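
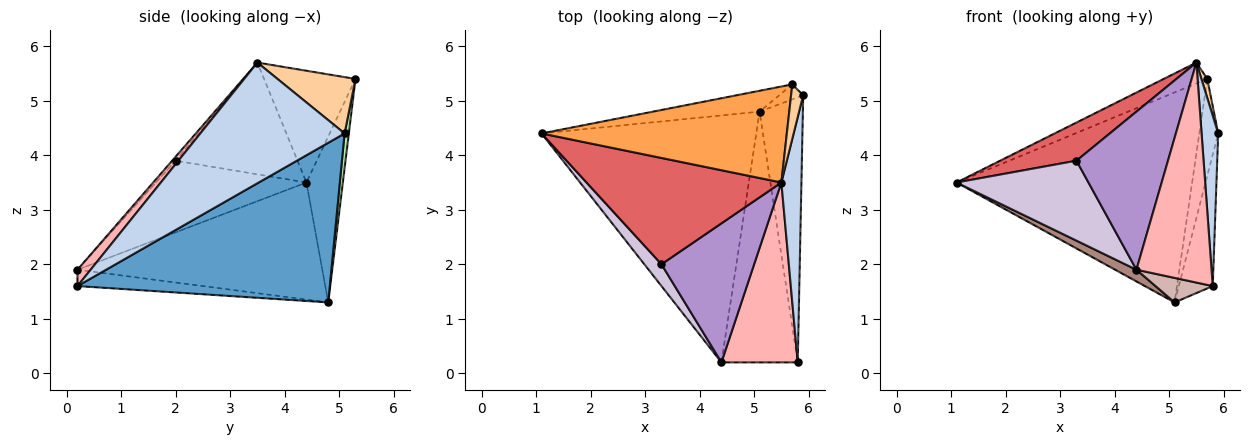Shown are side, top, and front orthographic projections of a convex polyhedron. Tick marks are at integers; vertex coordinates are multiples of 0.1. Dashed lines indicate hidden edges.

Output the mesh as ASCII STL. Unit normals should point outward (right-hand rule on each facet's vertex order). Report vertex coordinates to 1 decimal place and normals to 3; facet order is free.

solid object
 facet normal 0.957 0.129 -0.259
  outer loop
   vertex 5.1 4.8 1.3
   vertex 5.9 5.1 4.4
   vertex 5.8 0.2 1.6
  endloop
 endfacet
 facet normal 0.980 -0.113 0.163
  outer loop
   vertex 5.5 3.5 5.7
   vertex 5.8 0.2 1.6
   vertex 5.9 5.1 4.4
  endloop
 endfacet
 facet normal -0.407 0.194 0.893
  outer loop
   vertex 5.7 5.3 5.4
   vertex 1.1 4.4 3.5
   vertex 5.5 3.5 5.7
  endloop
 endfacet
 facet normal 0.975 -0.073 0.210
  outer loop
   vertex 5.7 5.3 5.4
   vertex 5.5 3.5 5.7
   vertex 5.9 5.1 4.4
  endloop
 endfacet
 facet normal -0.152 0.984 -0.098
  outer loop
   vertex 5.7 5.3 5.4
   vertex 5.1 4.8 1.3
   vertex 1.1 4.4 3.5
  endloop
 endfacet
 facet normal 0.217 0.965 -0.149
  outer loop
   vertex 5.7 5.3 5.4
   vertex 5.9 5.1 4.4
   vertex 5.1 4.8 1.3
  endloop
 endfacet
 facet normal -0.475 -0.297 0.828
  outer loop
   vertex 3.3 2.0 3.9
   vertex 5.5 3.5 5.7
   vertex 1.1 4.4 3.5
  endloop
 endfacet
 facet normal 0.134 -0.767 0.627
  outer loop
   vertex 4.4 0.2 1.9
   vertex 5.8 0.2 1.6
   vertex 5.5 3.5 5.7
  endloop
 endfacet
 facet normal -0.028 -0.751 0.660
  outer loop
   vertex 4.4 0.2 1.9
   vertex 5.5 3.5 5.7
   vertex 3.3 2.0 3.9
  endloop
 endfacet
 facet normal -0.740 -0.649 0.177
  outer loop
   vertex 4.4 0.2 1.9
   vertex 3.3 2.0 3.9
   vertex 1.1 4.4 3.5
  endloop
 endfacet
 facet normal -0.478 -0.042 -0.877
  outer loop
   vertex 4.4 0.2 1.9
   vertex 1.1 4.4 3.5
   vertex 5.1 4.8 1.3
  endloop
 endfacet
 facet normal -0.209 -0.095 -0.973
  outer loop
   vertex 4.4 0.2 1.9
   vertex 5.1 4.8 1.3
   vertex 5.8 0.2 1.6
  endloop
 endfacet
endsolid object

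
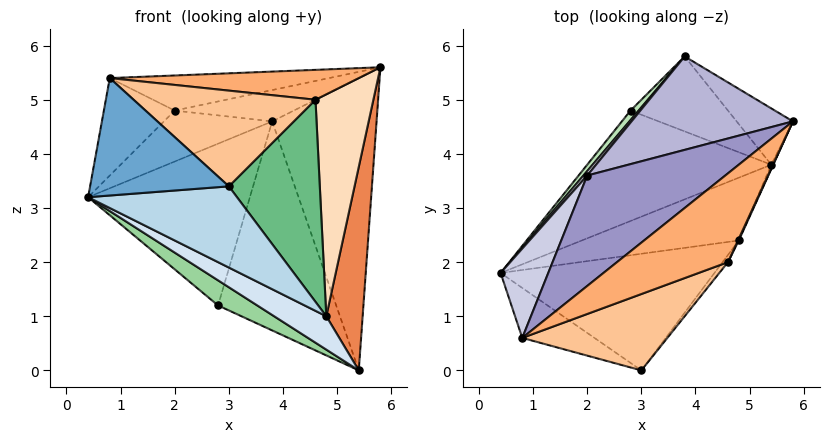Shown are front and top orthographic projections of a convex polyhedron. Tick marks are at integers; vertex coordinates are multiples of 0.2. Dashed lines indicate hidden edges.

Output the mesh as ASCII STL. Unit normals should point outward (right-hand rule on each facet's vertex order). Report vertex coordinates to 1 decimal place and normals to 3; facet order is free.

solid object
 facet normal -0.519 -0.787 -0.335
  outer loop
   vertex 0.8 0.6 5.4
   vertex 0.4 1.8 3.2
   vertex 3.0 0.0 3.4
  endloop
 endfacet
 facet normal 0.564 0.811 -0.156
  outer loop
   vertex 3.8 5.8 4.6
   vertex 5.8 4.6 5.6
   vertex 5.4 3.8 0.0
  endloop
 endfacet
 facet normal -0.315 -0.542 -0.779
  outer loop
   vertex 4.8 2.4 1.0
   vertex 3.0 0.0 3.4
   vertex 0.4 1.8 3.2
  endloop
 endfacet
 facet normal -0.353 -0.439 -0.826
  outer loop
   vertex 4.8 2.4 1.0
   vertex 0.4 1.8 3.2
   vertex 5.4 3.8 0.0
  endloop
 endfacet
 facet normal 0.917 -0.399 -0.008
  outer loop
   vertex 4.8 2.4 1.0
   vertex 5.4 3.8 0.0
   vertex 5.8 4.6 5.6
  endloop
 endfacet
 facet normal 0.212 -0.312 0.926
  outer loop
   vertex 4.6 2.0 5.0
   vertex 5.8 4.6 5.6
   vertex 0.8 0.6 5.4
  endloop
 endfacet
 facet normal 0.333 -0.737 0.588
  outer loop
   vertex 4.6 2.0 5.0
   vertex 0.8 0.6 5.4
   vertex 3.0 0.0 3.4
  endloop
 endfacet
 facet normal 0.908 -0.420 0.003
  outer loop
   vertex 4.6 2.0 5.0
   vertex 4.8 2.4 1.0
   vertex 5.8 4.6 5.6
  endloop
 endfacet
 facet normal 0.789 -0.614 -0.022
  outer loop
   vertex 4.6 2.0 5.0
   vertex 3.0 0.0 3.4
   vertex 4.8 2.4 1.0
  endloop
 endfacet
 facet normal -0.472 -0.196 -0.860
  outer loop
   vertex 2.8 4.8 1.2
   vertex 5.4 3.8 0.0
   vertex 0.4 1.8 3.2
  endloop
 endfacet
 facet normal -0.768 0.639 0.038
  outer loop
   vertex 2.8 4.8 1.2
   vertex 0.4 1.8 3.2
   vertex 3.8 5.8 4.6
  endloop
 endfacet
 facet normal 0.202 0.922 -0.331
  outer loop
   vertex 2.8 4.8 1.2
   vertex 3.8 5.8 4.6
   vertex 5.4 3.8 0.0
  endloop
 endfacet
 facet normal -0.270 0.292 0.918
  outer loop
   vertex 2.0 3.6 4.8
   vertex 0.8 0.6 5.4
   vertex 5.8 4.6 5.6
  endloop
 endfacet
 facet normal -0.273 0.306 0.912
  outer loop
   vertex 2.0 3.6 4.8
   vertex 5.8 4.6 5.6
   vertex 3.8 5.8 4.6
  endloop
 endfacet
 facet normal -0.833 0.408 0.374
  outer loop
   vertex 2.0 3.6 4.8
   vertex 0.4 1.8 3.2
   vertex 0.8 0.6 5.4
  endloop
 endfacet
 facet normal -0.770 0.635 0.056
  outer loop
   vertex 2.0 3.6 4.8
   vertex 3.8 5.8 4.6
   vertex 0.4 1.8 3.2
  endloop
 endfacet
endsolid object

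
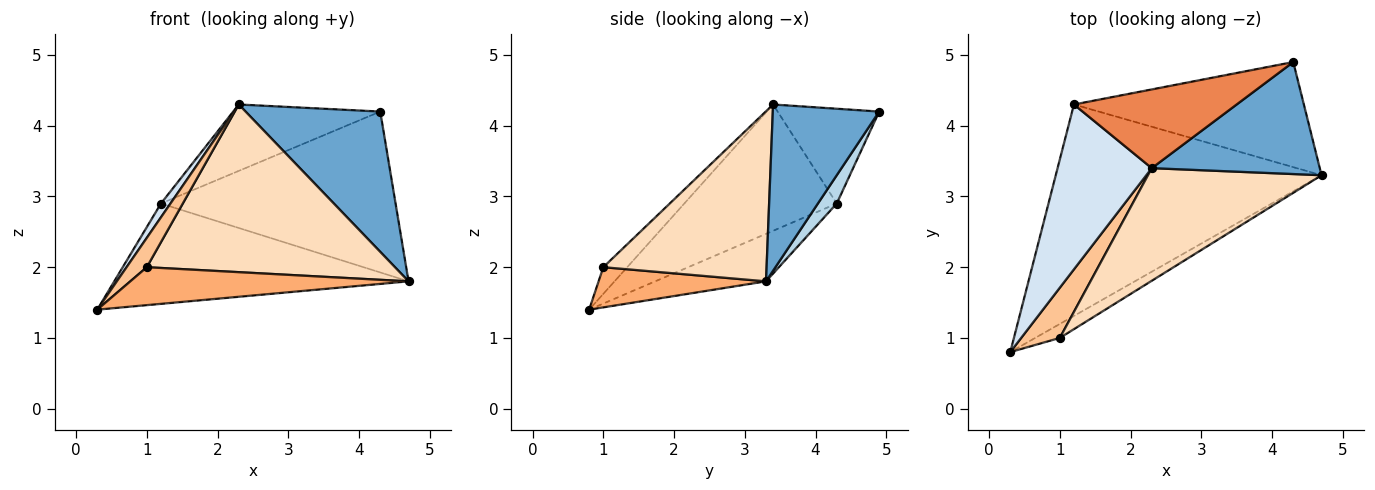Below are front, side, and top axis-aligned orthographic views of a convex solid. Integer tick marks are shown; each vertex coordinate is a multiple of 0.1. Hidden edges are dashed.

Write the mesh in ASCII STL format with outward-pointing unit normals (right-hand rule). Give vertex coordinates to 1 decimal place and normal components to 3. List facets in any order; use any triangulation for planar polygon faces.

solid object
 facet normal 0.525 -0.665 0.531
  outer loop
   vertex 2.3 3.4 4.3
   vertex 4.7 3.3 1.8
   vertex 4.3 4.9 4.2
  endloop
 endfacet
 facet normal -0.159 0.423 -0.892
  outer loop
   vertex 1.2 4.3 2.9
   vertex 4.7 3.3 1.8
   vertex 0.3 0.8 1.4
  endloop
 endfacet
 facet normal 0.067 0.835 -0.546
  outer loop
   vertex 1.2 4.3 2.9
   vertex 4.3 4.9 4.2
   vertex 4.7 3.3 1.8
  endloop
 endfacet
 facet normal -0.801 -0.050 0.597
  outer loop
   vertex 1.2 4.3 2.9
   vertex 0.3 0.8 1.4
   vertex 2.3 3.4 4.3
  endloop
 endfacet
 facet normal -0.407 0.589 0.698
  outer loop
   vertex 1.2 4.3 2.9
   vertex 2.3 3.4 4.3
   vertex 4.3 4.9 4.2
  endloop
 endfacet
 facet normal 0.492 -0.817 -0.301
  outer loop
   vertex 1.0 1.0 2.0
   vertex 0.3 0.8 1.4
   vertex 4.7 3.3 1.8
  endloop
 endfacet
 facet normal -0.512 -0.434 0.742
  outer loop
   vertex 1.0 1.0 2.0
   vertex 2.3 3.4 4.3
   vertex 0.3 0.8 1.4
  endloop
 endfacet
 facet normal 0.479 -0.729 0.489
  outer loop
   vertex 1.0 1.0 2.0
   vertex 4.7 3.3 1.8
   vertex 2.3 3.4 4.3
  endloop
 endfacet
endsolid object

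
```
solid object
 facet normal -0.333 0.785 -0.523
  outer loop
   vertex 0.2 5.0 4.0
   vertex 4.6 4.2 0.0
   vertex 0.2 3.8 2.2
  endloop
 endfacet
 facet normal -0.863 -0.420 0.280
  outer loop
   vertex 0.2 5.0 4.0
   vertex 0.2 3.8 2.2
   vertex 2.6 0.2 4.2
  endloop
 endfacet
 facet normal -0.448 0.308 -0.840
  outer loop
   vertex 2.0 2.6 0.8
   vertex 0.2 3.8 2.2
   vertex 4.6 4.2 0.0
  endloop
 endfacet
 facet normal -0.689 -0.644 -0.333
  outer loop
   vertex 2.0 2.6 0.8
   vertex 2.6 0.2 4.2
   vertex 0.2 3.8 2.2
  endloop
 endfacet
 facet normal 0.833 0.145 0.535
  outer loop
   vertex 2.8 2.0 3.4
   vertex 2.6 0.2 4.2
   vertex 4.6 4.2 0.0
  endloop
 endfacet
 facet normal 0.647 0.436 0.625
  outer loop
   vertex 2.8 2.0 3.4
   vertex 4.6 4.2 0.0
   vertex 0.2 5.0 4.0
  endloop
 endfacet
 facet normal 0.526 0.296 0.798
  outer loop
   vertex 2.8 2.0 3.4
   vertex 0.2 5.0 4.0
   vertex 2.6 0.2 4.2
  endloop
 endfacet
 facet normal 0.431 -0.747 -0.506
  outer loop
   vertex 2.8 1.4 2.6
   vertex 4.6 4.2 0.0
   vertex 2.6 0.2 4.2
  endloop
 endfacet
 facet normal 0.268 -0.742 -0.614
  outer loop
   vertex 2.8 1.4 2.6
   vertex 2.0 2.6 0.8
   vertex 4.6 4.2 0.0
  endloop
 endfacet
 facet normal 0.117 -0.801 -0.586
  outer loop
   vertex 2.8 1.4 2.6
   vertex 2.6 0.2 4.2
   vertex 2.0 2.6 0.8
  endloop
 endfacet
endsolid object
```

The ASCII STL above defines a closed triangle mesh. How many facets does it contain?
10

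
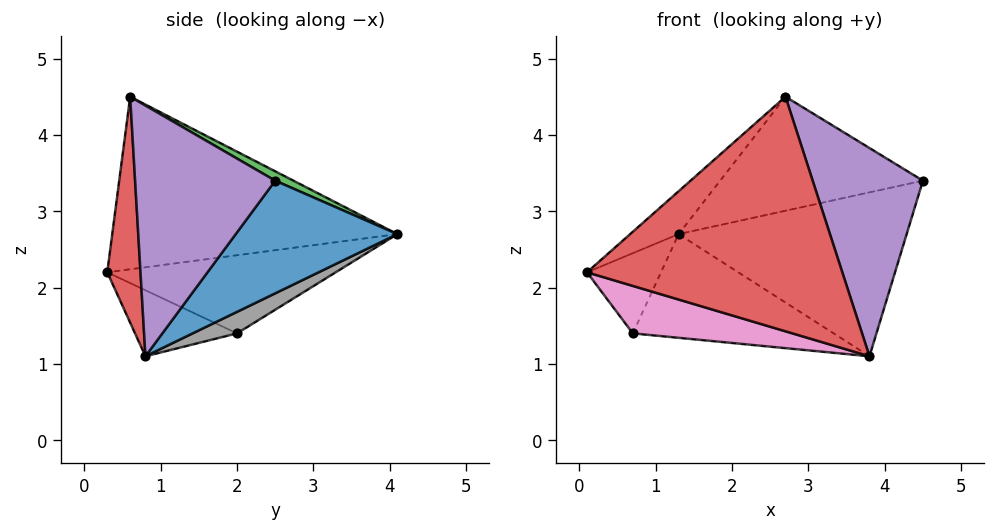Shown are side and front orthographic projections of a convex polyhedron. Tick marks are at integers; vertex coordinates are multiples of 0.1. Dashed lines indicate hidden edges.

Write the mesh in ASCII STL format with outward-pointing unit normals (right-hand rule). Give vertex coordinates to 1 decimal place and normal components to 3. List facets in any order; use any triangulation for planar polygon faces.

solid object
 facet normal 0.456 0.644 -0.615
  outer loop
   vertex 3.8 0.8 1.1
   vertex 1.3 4.1 2.7
   vertex 4.5 2.5 3.4
  endloop
 endfacet
 facet normal -0.666 0.113 0.738
  outer loop
   vertex 2.7 0.6 4.5
   vertex 1.3 4.1 2.7
   vertex 0.1 0.3 2.2
  endloop
 endfacet
 facet normal 0.042 0.470 0.882
  outer loop
   vertex 2.7 0.6 4.5
   vertex 4.5 2.5 3.4
   vertex 1.3 4.1 2.7
  endloop
 endfacet
 facet normal 0.129 -0.991 -0.017
  outer loop
   vertex 2.7 0.6 4.5
   vertex 0.1 0.3 2.2
   vertex 3.8 0.8 1.1
  endloop
 endfacet
 facet normal 0.768 -0.604 0.213
  outer loop
   vertex 2.7 0.6 4.5
   vertex 3.8 0.8 1.1
   vertex 4.5 2.5 3.4
  endloop
 endfacet
 facet normal -0.950 0.308 -0.059
  outer loop
   vertex 0.7 2.0 1.4
   vertex 0.1 0.3 2.2
   vertex 1.3 4.1 2.7
  endloop
 endfacet
 facet normal -0.223 -0.349 -0.910
  outer loop
   vertex 0.7 2.0 1.4
   vertex 3.8 0.8 1.1
   vertex 0.1 0.3 2.2
  endloop
 endfacet
 facet normal 0.110 0.500 -0.859
  outer loop
   vertex 0.7 2.0 1.4
   vertex 1.3 4.1 2.7
   vertex 3.8 0.8 1.1
  endloop
 endfacet
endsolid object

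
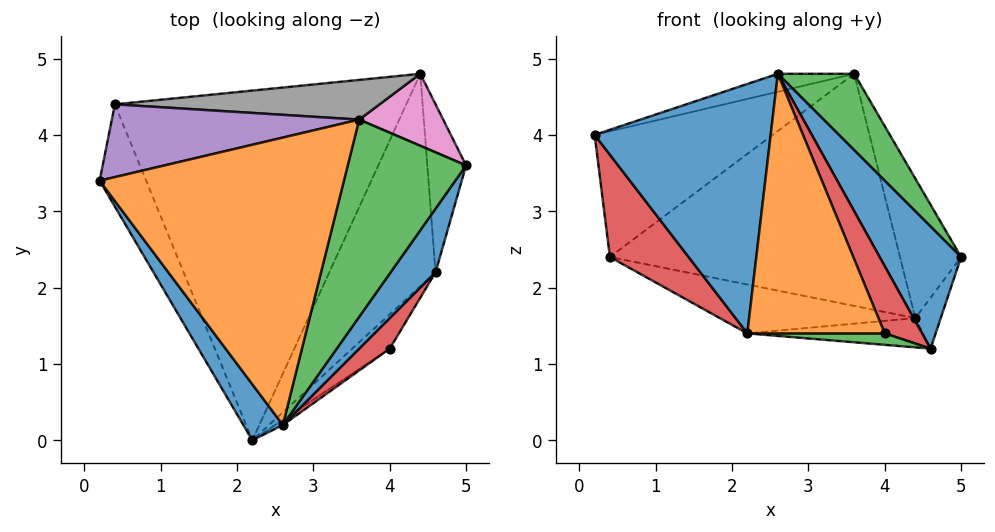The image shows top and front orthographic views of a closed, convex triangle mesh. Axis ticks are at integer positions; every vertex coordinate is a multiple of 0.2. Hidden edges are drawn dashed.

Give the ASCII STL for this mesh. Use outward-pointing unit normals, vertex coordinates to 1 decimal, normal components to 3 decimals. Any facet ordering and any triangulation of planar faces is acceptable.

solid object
 facet normal -0.809 -0.574 0.129
  outer loop
   vertex 2.6 0.2 4.8
   vertex 0.2 3.4 4.0
   vertex 2.2 0.0 1.4
  endloop
 endfacet
 facet normal -0.242 0.061 0.968
  outer loop
   vertex 3.6 4.2 4.8
   vertex 0.2 3.4 4.0
   vertex 2.6 0.2 4.8
  endloop
 endfacet
 facet normal 0.822 -0.206 0.531
  outer loop
   vertex 3.6 4.2 4.8
   vertex 2.6 0.2 4.8
   vertex 5.0 3.6 2.4
  endloop
 endfacet
 facet normal -0.905 -0.302 -0.302
  outer loop
   vertex 0.4 4.4 2.4
   vertex 2.2 0.0 1.4
   vertex 0.2 3.4 4.0
  endloop
 endfacet
 facet normal -0.306 0.824 0.477
  outer loop
   vertex 0.4 4.4 2.4
   vertex 0.2 3.4 4.0
   vertex 3.6 4.2 4.8
  endloop
 endfacet
 facet normal -0.207 0.135 -0.969
  outer loop
   vertex 4.4 4.8 1.6
   vertex 2.2 0.0 1.4
   vertex 0.4 4.4 2.4
  endloop
 endfacet
 facet normal 0.759 0.578 0.298
  outer loop
   vertex 4.4 4.8 1.6
   vertex 3.6 4.2 4.8
   vertex 5.0 3.6 2.4
  endloop
 endfacet
 facet normal -0.065 0.984 0.168
  outer loop
   vertex 4.4 4.8 1.6
   vertex 0.4 4.4 2.4
   vertex 3.6 4.2 4.8
  endloop
 endfacet
 facet normal 0.880 0.138 -0.454
  outer loop
   vertex 4.6 2.2 1.2
   vertex 4.4 4.8 1.6
   vertex 5.0 3.6 2.4
  endloop
 endfacet
 facet normal -0.203 0.134 -0.970
  outer loop
   vertex 4.6 2.2 1.2
   vertex 2.2 0.0 1.4
   vertex 4.4 4.8 1.6
  endloop
 endfacet
 facet normal 0.864 -0.446 0.232
  outer loop
   vertex 4.6 2.2 1.2
   vertex 5.0 3.6 2.4
   vertex 2.6 0.2 4.8
  endloop
 endfacet
 facet normal 0.555 -0.832 -0.016
  outer loop
   vertex 4.0 1.2 1.4
   vertex 2.6 0.2 4.8
   vertex 2.2 0.0 1.4
  endloop
 endfacet
 facet normal 0.206 -0.309 -0.928
  outer loop
   vertex 4.0 1.2 1.4
   vertex 2.2 0.0 1.4
   vertex 4.6 2.2 1.2
  endloop
 endfacet
 facet normal 0.856 -0.471 0.214
  outer loop
   vertex 4.0 1.2 1.4
   vertex 4.6 2.2 1.2
   vertex 2.6 0.2 4.8
  endloop
 endfacet
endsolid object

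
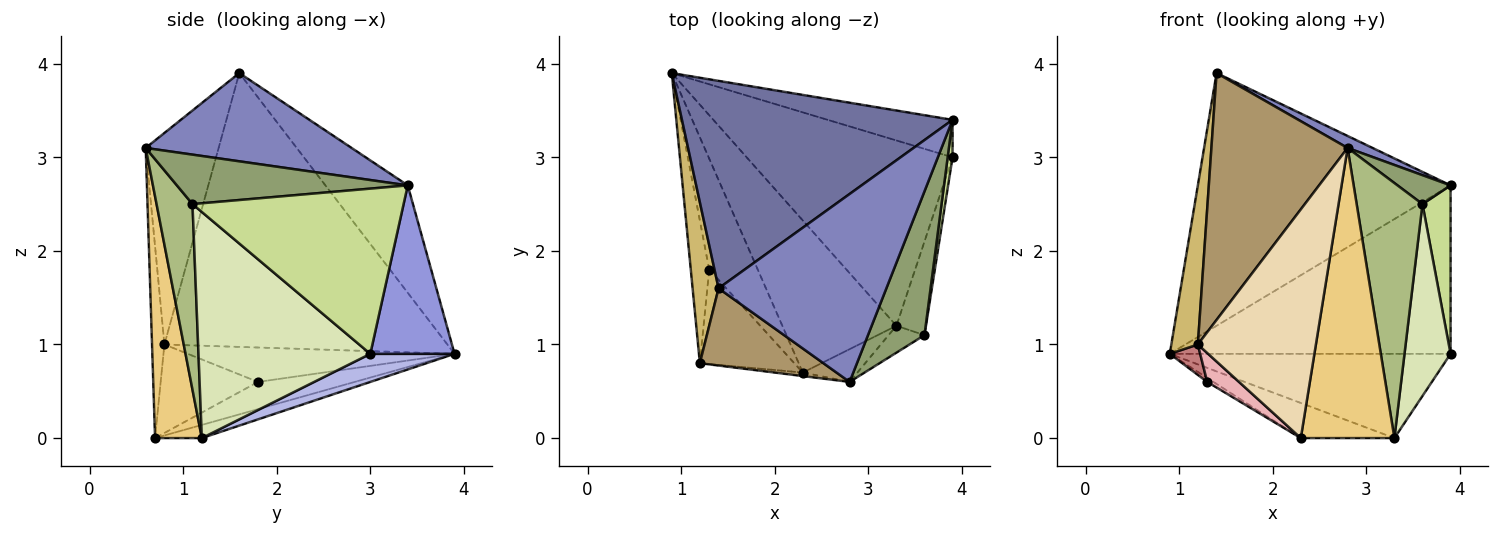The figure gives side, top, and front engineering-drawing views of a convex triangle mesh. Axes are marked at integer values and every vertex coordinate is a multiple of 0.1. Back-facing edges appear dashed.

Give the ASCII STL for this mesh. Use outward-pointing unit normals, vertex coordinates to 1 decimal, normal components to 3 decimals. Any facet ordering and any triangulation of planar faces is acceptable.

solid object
 facet normal -0.244 0.749 0.615
  outer loop
   vertex 1.4 1.6 3.9
   vertex 3.9 3.4 2.7
   vertex 0.9 3.9 0.9
  endloop
 endfacet
 facet normal 0.465 -0.056 0.884
  outer loop
   vertex 1.4 1.6 3.9
   vertex 2.8 0.6 3.1
   vertex 3.9 3.4 2.7
  endloop
 endfacet
 facet normal 0.281 0.937 -0.208
  outer loop
   vertex 3.9 3.0 0.9
   vertex 0.9 3.9 0.9
   vertex 3.9 3.4 2.7
  endloop
 endfacet
 facet normal 0.123 0.411 -0.903
  outer loop
   vertex 3.9 3.0 0.9
   vertex 3.3 1.2 0.0
   vertex 0.9 3.9 0.9
  endloop
 endfacet
 facet normal 0.651 -0.150 0.744
  outer loop
   vertex 3.6 1.1 2.5
   vertex 3.9 3.4 2.7
   vertex 2.8 0.6 3.1
  endloop
 endfacet
 facet normal 0.477 -0.874 -0.092
  outer loop
   vertex 3.6 1.1 2.5
   vertex 2.8 0.6 3.1
   vertex 3.3 1.2 0.0
  endloop
 endfacet
 facet normal 0.991 -0.132 0.029
  outer loop
   vertex 3.6 1.1 2.5
   vertex 3.9 3.0 0.9
   vertex 3.9 3.4 2.7
  endloop
 endfacet
 facet normal 0.958 -0.257 -0.125
  outer loop
   vertex 3.6 1.1 2.5
   vertex 3.3 1.2 0.0
   vertex 3.9 3.0 0.9
  endloop
 endfacet
 facet normal -0.455 -0.850 0.266
  outer loop
   vertex 1.2 0.8 1.0
   vertex 2.8 0.6 3.1
   vertex 1.4 1.6 3.9
  endloop
 endfacet
 facet normal -0.991 -0.093 0.094
  outer loop
   vertex 1.2 0.8 1.0
   vertex 1.4 1.6 3.9
   vertex 0.9 3.9 0.9
  endloop
 endfacet
 facet normal 0.445 -0.890 -0.100
  outer loop
   vertex 2.3 0.7 0.0
   vertex 3.3 1.2 0.0
   vertex 2.8 0.6 3.1
  endloop
 endfacet
 facet normal -0.104 -0.994 -0.015
  outer loop
   vertex 2.3 0.7 0.0
   vertex 2.8 0.6 3.1
   vertex 1.2 0.8 1.0
  endloop
 endfacet
 facet normal -0.112 0.223 -0.968
  outer loop
   vertex 2.3 0.7 0.0
   vertex 0.9 3.9 0.9
   vertex 3.3 1.2 0.0
  endloop
 endfacet
 facet normal -0.877 -0.100 -0.469
  outer loop
   vertex 1.3 1.8 0.6
   vertex 1.2 0.8 1.0
   vertex 0.9 3.9 0.9
  endloop
 endfacet
 facet normal -0.489 0.032 -0.872
  outer loop
   vertex 1.3 1.8 0.6
   vertex 0.9 3.9 0.9
   vertex 2.3 0.7 0.0
  endloop
 endfacet
 facet normal -0.667 -0.218 -0.712
  outer loop
   vertex 1.3 1.8 0.6
   vertex 2.3 0.7 0.0
   vertex 1.2 0.8 1.0
  endloop
 endfacet
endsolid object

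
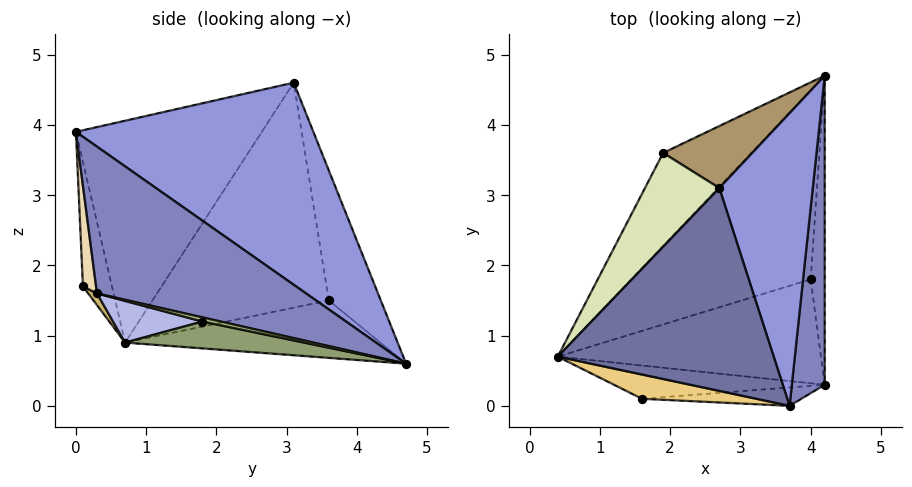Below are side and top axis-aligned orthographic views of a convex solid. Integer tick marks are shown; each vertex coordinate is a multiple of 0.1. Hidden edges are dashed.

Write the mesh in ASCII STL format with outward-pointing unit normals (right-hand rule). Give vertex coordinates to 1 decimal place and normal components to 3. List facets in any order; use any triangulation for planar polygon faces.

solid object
 facet normal -0.668 -0.362 0.650
  outer loop
   vertex 3.7 0.0 3.9
   vertex 2.7 3.1 4.6
   vertex 0.4 0.7 0.9
  endloop
 endfacet
 facet normal 0.975 0.050 0.218
  outer loop
   vertex 3.7 0.0 3.9
   vertex 4.2 0.3 1.6
   vertex 4.2 4.7 0.6
  endloop
 endfacet
 facet normal 0.890 0.194 0.412
  outer loop
   vertex 3.7 0.0 3.9
   vertex 4.2 4.7 0.6
   vertex 2.7 3.1 4.6
  endloop
 endfacet
 facet normal 0.152 -0.236 -0.960
  outer loop
   vertex 4.0 1.8 1.2
   vertex 4.2 0.3 1.6
   vertex 0.4 0.7 0.9
  endloop
 endfacet
 facet normal 0.145 -0.210 -0.967
  outer loop
   vertex 4.0 1.8 1.2
   vertex 0.4 0.7 0.9
   vertex 4.2 4.7 0.6
  endloop
 endfacet
 facet normal 0.277 -0.213 -0.937
  outer loop
   vertex 4.0 1.8 1.2
   vertex 4.2 4.7 0.6
   vertex 4.2 0.3 1.6
  endloop
 endfacet
 facet normal -0.497 0.415 -0.762
  outer loop
   vertex 1.9 3.6 1.5
   vertex 4.2 4.7 0.6
   vertex 0.4 0.7 0.9
  endloop
 endfacet
 facet normal -0.873 0.392 0.289
  outer loop
   vertex 1.9 3.6 1.5
   vertex 0.4 0.7 0.9
   vertex 2.7 3.1 4.6
  endloop
 endfacet
 facet normal -0.343 0.909 0.235
  outer loop
   vertex 1.9 3.6 1.5
   vertex 2.7 3.1 4.6
   vertex 4.2 4.7 0.6
  endloop
 endfacet
 facet normal 0.035 -0.773 -0.633
  outer loop
   vertex 1.6 0.1 1.7
   vertex 0.4 0.7 0.9
   vertex 4.2 0.3 1.6
  endloop
 endfacet
 facet normal -0.640 -0.495 0.588
  outer loop
   vertex 1.6 0.1 1.7
   vertex 3.7 0.0 3.9
   vertex 0.4 0.7 0.9
  endloop
 endfacet
 facet normal 0.072 -0.991 -0.114
  outer loop
   vertex 1.6 0.1 1.7
   vertex 4.2 0.3 1.6
   vertex 3.7 0.0 3.9
  endloop
 endfacet
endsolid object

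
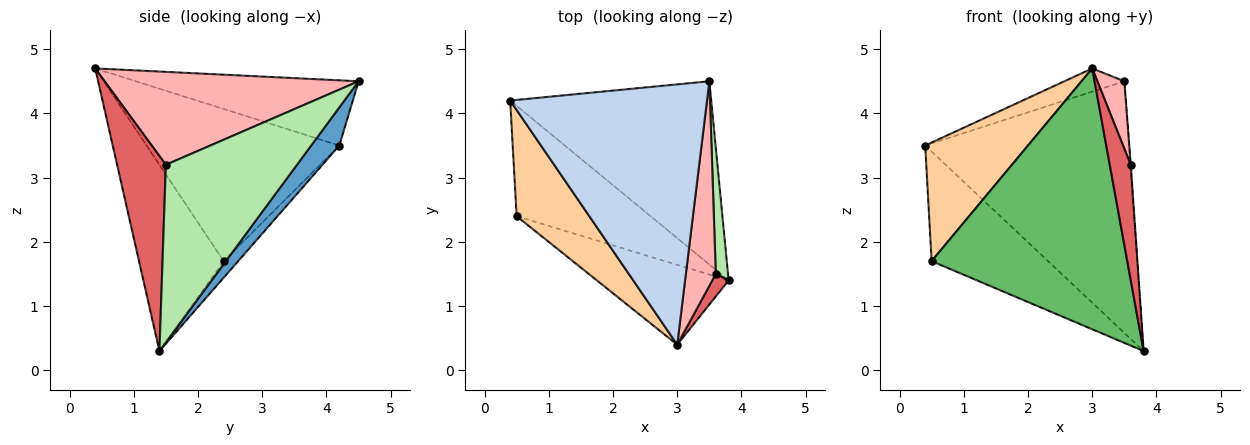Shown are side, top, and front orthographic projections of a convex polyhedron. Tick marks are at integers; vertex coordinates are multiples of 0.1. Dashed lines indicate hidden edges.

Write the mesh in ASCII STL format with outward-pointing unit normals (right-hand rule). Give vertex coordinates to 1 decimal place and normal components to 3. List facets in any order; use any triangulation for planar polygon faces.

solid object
 facet normal 0.111 0.803 -0.585
  outer loop
   vertex 3.5 4.5 4.5
   vertex 3.8 1.4 0.3
   vertex 0.4 4.2 3.5
  endloop
 endfacet
 facet normal -0.313 0.084 0.946
  outer loop
   vertex 3.0 0.4 4.7
   vertex 3.5 4.5 4.5
   vertex 0.4 4.2 3.5
  endloop
 endfacet
 facet normal -0.087 0.702 -0.707
  outer loop
   vertex 0.5 2.4 1.7
   vertex 0.4 4.2 3.5
   vertex 3.8 1.4 0.3
  endloop
 endfacet
 facet normal -0.813 -0.434 0.388
  outer loop
   vertex 0.5 2.4 1.7
   vertex 3.0 0.4 4.7
   vertex 0.4 4.2 3.5
  endloop
 endfacet
 facet normal -0.382 -0.884 -0.270
  outer loop
   vertex 0.5 2.4 1.7
   vertex 3.8 1.4 0.3
   vertex 3.0 0.4 4.7
  endloop
 endfacet
 facet normal 0.998 0.003 0.069
  outer loop
   vertex 3.6 1.5 3.2
   vertex 3.8 1.4 0.3
   vertex 3.5 4.5 4.5
  endloop
 endfacet
 facet normal 0.916 -0.395 0.077
  outer loop
   vertex 3.6 1.5 3.2
   vertex 3.0 0.4 4.7
   vertex 3.8 1.4 0.3
  endloop
 endfacet
 facet normal 0.947 -0.101 0.305
  outer loop
   vertex 3.6 1.5 3.2
   vertex 3.5 4.5 4.5
   vertex 3.0 0.4 4.7
  endloop
 endfacet
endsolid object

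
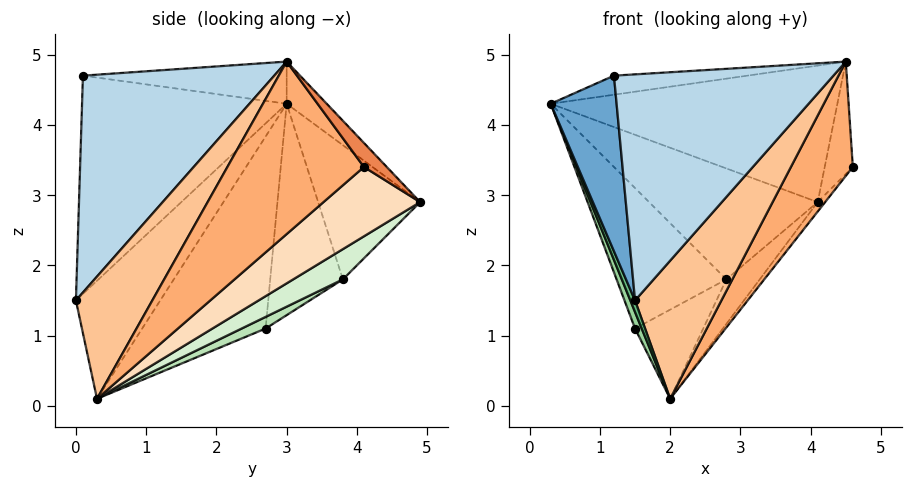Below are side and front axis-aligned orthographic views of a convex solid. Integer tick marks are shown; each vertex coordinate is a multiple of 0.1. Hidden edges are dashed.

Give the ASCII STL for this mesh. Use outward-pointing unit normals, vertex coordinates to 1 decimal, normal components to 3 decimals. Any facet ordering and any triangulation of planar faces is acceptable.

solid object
 facet normal -0.949 -0.305 -0.079
  outer loop
   vertex 1.2 0.1 4.7
   vertex 0.3 3.0 4.3
   vertex 1.5 0.0 1.5
  endloop
 endfacet
 facet normal -0.141 0.092 0.986
  outer loop
   vertex 1.2 0.1 4.7
   vertex 4.5 3.0 4.9
   vertex 0.3 3.0 4.3
  endloop
 endfacet
 facet normal 0.655 -0.751 0.085
  outer loop
   vertex 1.2 0.1 4.7
   vertex 1.5 0.0 1.5
   vertex 4.5 3.0 4.9
  endloop
 endfacet
 facet normal -0.099 0.711 0.696
  outer loop
   vertex 4.1 4.9 2.9
   vertex 0.3 3.0 4.3
   vertex 4.5 3.0 4.9
  endloop
 endfacet
 facet normal 0.538 0.662 0.521
  outer loop
   vertex 4.1 4.9 2.9
   vertex 4.5 3.0 4.9
   vertex 4.6 4.1 3.4
  endloop
 endfacet
 facet normal 0.885 -0.401 -0.235
  outer loop
   vertex 2.0 0.3 0.1
   vertex 4.6 4.1 3.4
   vertex 4.5 3.0 4.9
  endloop
 endfacet
 facet normal 0.661 -0.747 0.076
  outer loop
   vertex 2.0 0.3 0.1
   vertex 4.5 3.0 4.9
   vertex 1.5 0.0 1.5
  endloop
 endfacet
 facet normal 0.751 0.058 -0.658
  outer loop
   vertex 2.0 0.3 0.1
   vertex 4.1 4.9 2.9
   vertex 4.6 4.1 3.4
  endloop
 endfacet
 facet normal -0.937 -0.052 -0.346
  outer loop
   vertex 2.0 0.3 0.1
   vertex 1.5 0.0 1.5
   vertex 0.3 3.0 4.3
  endloop
 endfacet
 facet normal -0.937 -0.051 -0.346
  outer loop
   vertex 2.0 0.3 0.1
   vertex 0.3 3.0 4.3
   vertex 1.5 2.7 1.1
  endloop
 endfacet
 facet normal 0.143 0.406 -0.903
  outer loop
   vertex 2.8 3.8 1.8
   vertex 2.0 0.3 0.1
   vertex 1.5 2.7 1.1
  endloop
 endfacet
 facet normal 0.452 0.304 -0.838
  outer loop
   vertex 2.8 3.8 1.8
   vertex 4.1 4.9 2.9
   vertex 2.0 0.3 0.1
  endloop
 endfacet
 facet normal -0.531 0.802 -0.274
  outer loop
   vertex 2.8 3.8 1.8
   vertex 1.5 2.7 1.1
   vertex 0.3 3.0 4.3
  endloop
 endfacet
 facet normal -0.503 0.831 -0.237
  outer loop
   vertex 2.8 3.8 1.8
   vertex 0.3 3.0 4.3
   vertex 4.1 4.9 2.9
  endloop
 endfacet
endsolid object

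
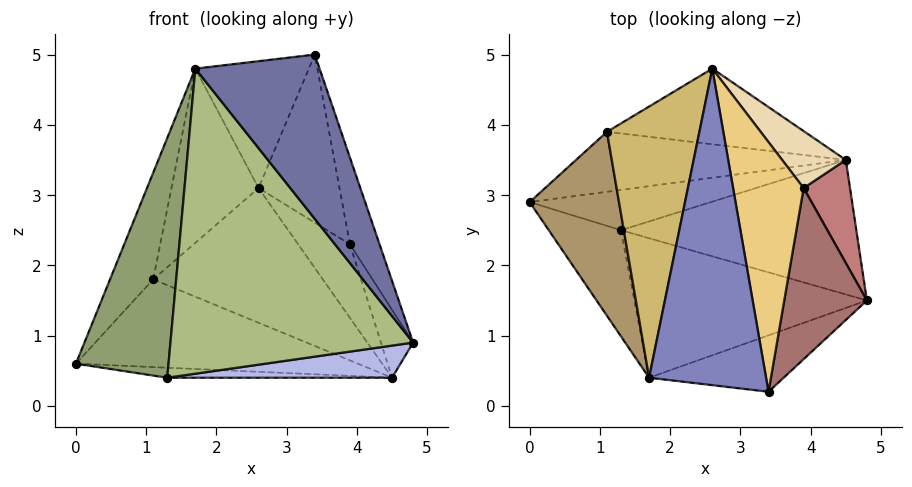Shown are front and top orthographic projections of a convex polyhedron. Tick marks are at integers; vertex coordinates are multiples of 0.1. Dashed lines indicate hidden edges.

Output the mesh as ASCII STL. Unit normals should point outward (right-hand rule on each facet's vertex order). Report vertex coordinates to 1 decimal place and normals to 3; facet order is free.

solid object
 facet normal -0.073 -0.943 -0.324
  outer loop
   vertex 1.7 0.4 4.8
   vertex 4.8 1.5 0.9
   vertex 3.4 0.2 5.0
  endloop
 endfacet
 facet normal -0.065 0.371 0.926
  outer loop
   vertex 1.7 0.4 4.8
   vertex 3.4 0.2 5.0
   vertex 2.6 4.8 3.1
  endloop
 endfacet
 facet normal -0.075 0.240 -0.968
  outer loop
   vertex 1.3 2.5 0.4
   vertex 0.0 2.9 0.6
   vertex 4.5 3.5 0.4
  endloop
 endfacet
 facet normal 0.072 -0.232 -0.970
  outer loop
   vertex 1.3 2.5 0.4
   vertex 4.5 3.5 0.4
   vertex 4.8 1.5 0.9
  endloop
 endfacet
 facet normal -0.325 -0.865 -0.383
  outer loop
   vertex 1.3 2.5 0.4
   vertex 1.7 0.4 4.8
   vertex 0.0 2.9 0.6
  endloop
 endfacet
 facet normal -0.197 -0.892 -0.408
  outer loop
   vertex 1.3 2.5 0.4
   vertex 4.8 1.5 0.9
   vertex 1.7 0.4 4.8
  endloop
 endfacet
 facet normal -0.134 0.818 -0.559
  outer loop
   vertex 1.1 3.9 1.8
   vertex 4.5 3.5 0.4
   vertex 0.0 2.9 0.6
  endloop
 endfacet
 facet normal -0.098 0.868 -0.487
  outer loop
   vertex 1.1 3.9 1.8
   vertex 2.6 4.8 3.1
   vertex 4.5 3.5 0.4
  endloop
 endfacet
 facet normal -0.814 0.292 0.503
  outer loop
   vertex 1.1 3.9 1.8
   vertex 0.0 2.9 0.6
   vertex 1.7 0.4 4.8
  endloop
 endfacet
 facet normal -0.725 0.372 0.579
  outer loop
   vertex 1.1 3.9 1.8
   vertex 1.7 0.4 4.8
   vertex 2.6 4.8 3.1
  endloop
 endfacet
 facet normal 0.779 0.350 0.521
  outer loop
   vertex 3.9 3.1 2.3
   vertex 2.6 4.8 3.1
   vertex 3.4 0.2 5.0
  endloop
 endfacet
 facet normal 0.816 0.457 0.354
  outer loop
   vertex 3.9 3.1 2.3
   vertex 4.5 3.5 0.4
   vertex 2.6 4.8 3.1
  endloop
 endfacet
 facet normal 0.910 0.188 0.370
  outer loop
   vertex 3.9 3.1 2.3
   vertex 3.4 0.2 5.0
   vertex 4.8 1.5 0.9
  endloop
 endfacet
 facet normal 0.916 0.221 0.336
  outer loop
   vertex 3.9 3.1 2.3
   vertex 4.8 1.5 0.9
   vertex 4.5 3.5 0.4
  endloop
 endfacet
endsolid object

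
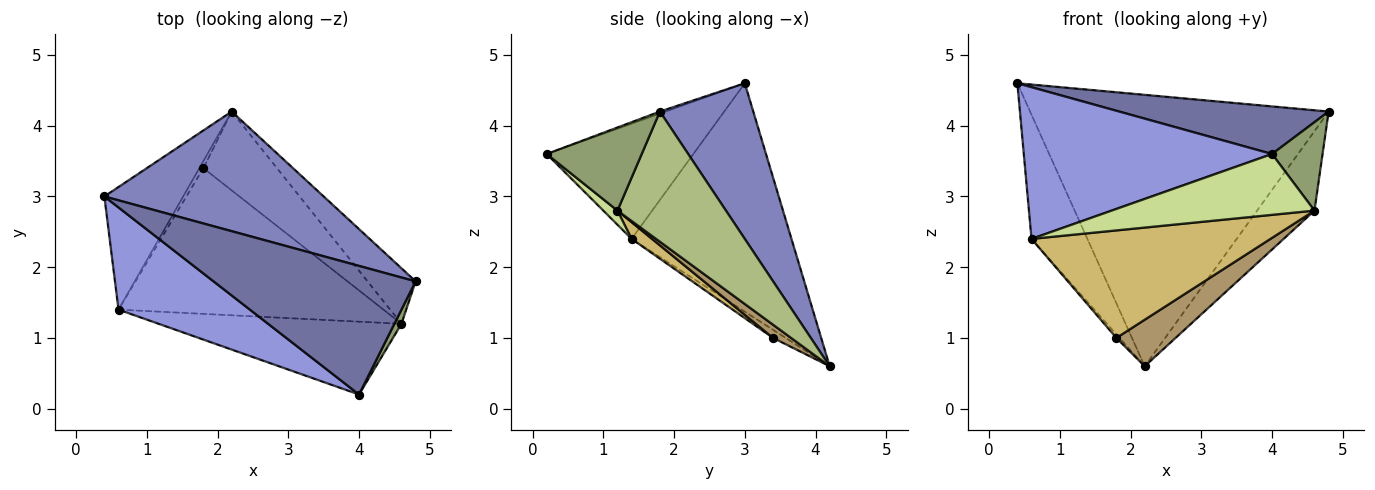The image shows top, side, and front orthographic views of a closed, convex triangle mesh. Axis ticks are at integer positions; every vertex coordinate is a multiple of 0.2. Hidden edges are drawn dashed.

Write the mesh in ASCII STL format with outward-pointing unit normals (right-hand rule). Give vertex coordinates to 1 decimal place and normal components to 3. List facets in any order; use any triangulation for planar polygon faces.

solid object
 facet normal -0.009 -0.347 0.938
  outer loop
   vertex 4.0 0.2 3.6
   vertex 4.8 1.8 4.2
   vertex 0.4 3.0 4.6
  endloop
 endfacet
 facet normal 0.275 0.880 0.388
  outer loop
   vertex 2.2 4.2 0.6
   vertex 0.4 3.0 4.6
   vertex 4.8 1.8 4.2
  endloop
 endfacet
 facet normal -0.440 -0.745 0.502
  outer loop
   vertex 0.6 1.4 2.4
   vertex 4.0 0.2 3.6
   vertex 0.4 3.0 4.6
  endloop
 endfacet
 facet normal -0.898 0.314 -0.310
  outer loop
   vertex 0.6 1.4 2.4
   vertex 0.4 3.0 4.6
   vertex 2.2 4.2 0.6
  endloop
 endfacet
 facet normal 0.880 -0.468 0.075
  outer loop
   vertex 4.6 1.2 2.8
   vertex 4.8 1.8 4.2
   vertex 4.0 0.2 3.6
  endloop
 endfacet
 facet normal 0.840 0.444 -0.311
  outer loop
   vertex 4.6 1.2 2.8
   vertex 2.2 4.2 0.6
   vertex 4.8 1.8 4.2
  endloop
 endfacet
 facet normal 0.045 -0.640 -0.767
  outer loop
   vertex 4.6 1.2 2.8
   vertex 4.0 0.2 3.6
   vertex 0.6 1.4 2.4
  endloop
 endfacet
 facet normal -0.873 0.218 -0.436
  outer loop
   vertex 1.8 3.4 1.0
   vertex 0.6 1.4 2.4
   vertex 2.2 4.2 0.6
  endloop
 endfacet
 facet normal 0.153 -0.502 -0.851
  outer loop
   vertex 1.8 3.4 1.0
   vertex 2.2 4.2 0.6
   vertex 4.6 1.2 2.8
  endloop
 endfacet
 facet normal 0.051 -0.593 -0.804
  outer loop
   vertex 1.8 3.4 1.0
   vertex 4.6 1.2 2.8
   vertex 0.6 1.4 2.4
  endloop
 endfacet
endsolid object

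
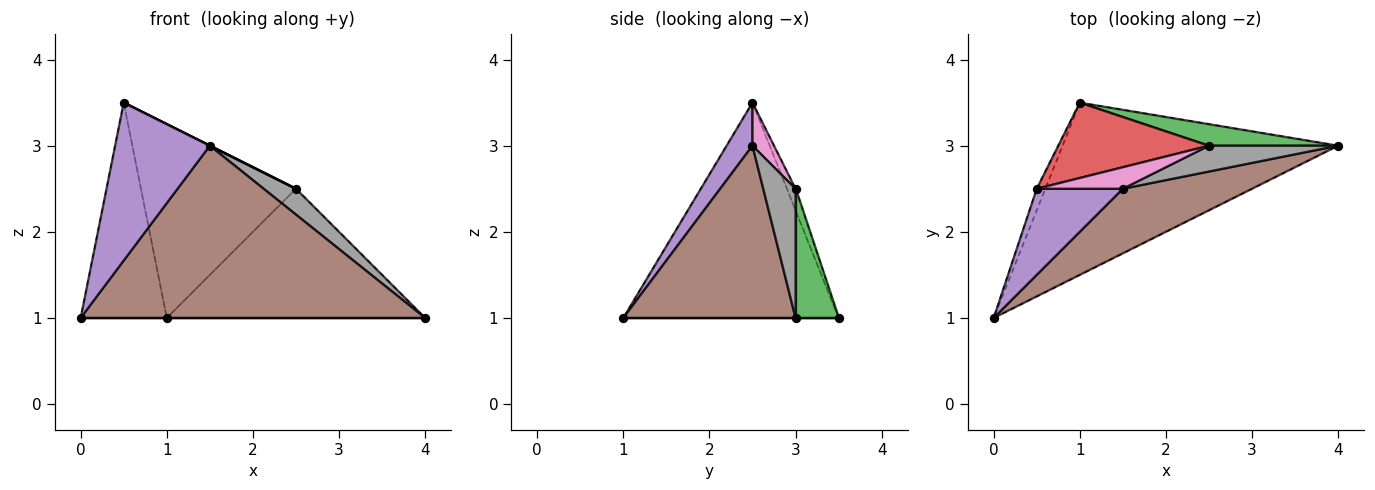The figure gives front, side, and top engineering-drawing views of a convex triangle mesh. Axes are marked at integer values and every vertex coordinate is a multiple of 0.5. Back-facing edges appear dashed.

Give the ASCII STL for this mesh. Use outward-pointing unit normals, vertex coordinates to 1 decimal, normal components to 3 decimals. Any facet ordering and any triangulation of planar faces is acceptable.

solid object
 facet normal 0.000 0.000 -1.000
  outer loop
   vertex 1.0 3.5 1.0
   vertex 4.0 3.0 1.0
   vertex 0.0 1.0 1.0
  endloop
 endfacet
 facet normal -0.928 0.371 -0.037
  outer loop
   vertex 0.5 2.5 3.5
   vertex 1.0 3.5 1.0
   vertex 0.0 1.0 1.0
  endloop
 endfacet
 facet normal 0.162 0.973 0.162
  outer loop
   vertex 2.5 3.0 2.5
   vertex 4.0 3.0 1.0
   vertex 1.0 3.5 1.0
  endloop
 endfacet
 facet normal -0.052 0.931 0.362
  outer loop
   vertex 2.5 3.0 2.5
   vertex 1.0 3.5 1.0
   vertex 0.5 2.5 3.5
  endloop
 endfacet
 facet normal 0.233 -0.854 0.466
  outer loop
   vertex 1.5 2.5 3.0
   vertex 0.5 2.5 3.5
   vertex 0.0 1.0 1.0
  endloop
 endfacet
 facet normal 0.424 -0.848 0.318
  outer loop
   vertex 1.5 2.5 3.0
   vertex 0.0 1.0 1.0
   vertex 4.0 3.0 1.0
  endloop
 endfacet
 facet normal 0.447 0.000 0.894
  outer loop
   vertex 1.5 2.5 3.0
   vertex 2.5 3.0 2.5
   vertex 0.5 2.5 3.5
  endloop
 endfacet
 facet normal 0.577 -0.577 0.577
  outer loop
   vertex 1.5 2.5 3.0
   vertex 4.0 3.0 1.0
   vertex 2.5 3.0 2.5
  endloop
 endfacet
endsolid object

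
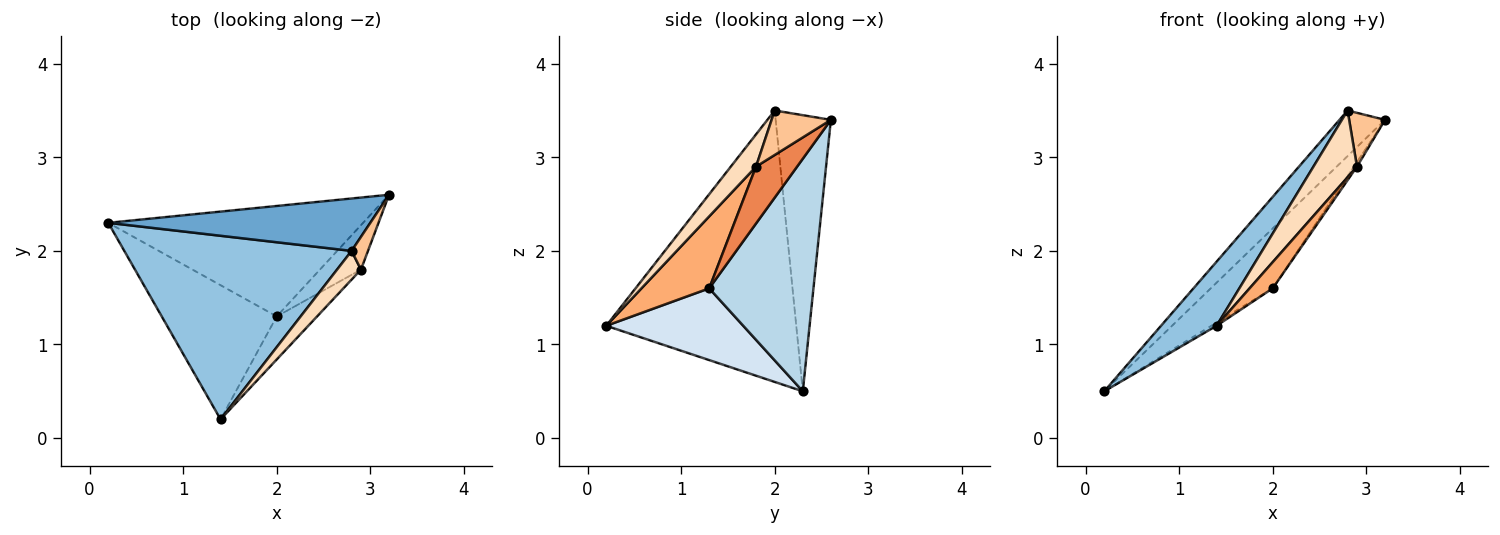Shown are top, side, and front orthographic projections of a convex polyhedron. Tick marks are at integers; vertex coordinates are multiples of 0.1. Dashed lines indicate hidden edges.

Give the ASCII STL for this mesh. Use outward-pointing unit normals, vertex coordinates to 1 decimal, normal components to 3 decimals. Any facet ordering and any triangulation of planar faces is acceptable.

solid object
 facet normal -0.622 0.513 0.591
  outer loop
   vertex 2.8 2.0 3.5
   vertex 3.2 2.6 3.4
   vertex 0.2 2.3 0.5
  endloop
 endfacet
 facet normal -0.748 -0.219 0.627
  outer loop
   vertex 2.8 2.0 3.5
   vertex 0.2 2.3 0.5
   vertex 1.4 0.2 1.2
  endloop
 endfacet
 facet normal 0.626 0.372 -0.686
  outer loop
   vertex 2.0 1.3 1.6
   vertex 0.2 2.3 0.5
   vertex 3.2 2.6 3.4
  endloop
 endfacet
 facet normal 0.529 0.020 -0.848
  outer loop
   vertex 2.0 1.3 1.6
   vertex 1.4 0.2 1.2
   vertex 0.2 2.3 0.5
  endloop
 endfacet
 facet normal 0.809 0.061 -0.584
  outer loop
   vertex 2.9 1.8 2.9
   vertex 2.0 1.3 1.6
   vertex 3.2 2.6 3.4
  endloop
 endfacet
 facet normal 0.836 -0.285 -0.469
  outer loop
   vertex 2.9 1.8 2.9
   vertex 1.4 0.2 1.2
   vertex 2.0 1.3 1.6
  endloop
 endfacet
 facet normal 0.816 -0.494 0.301
  outer loop
   vertex 2.9 1.8 2.9
   vertex 3.2 2.6 3.4
   vertex 2.8 2.0 3.5
  endloop
 endfacet
 facet normal 0.470 -0.811 0.349
  outer loop
   vertex 2.9 1.8 2.9
   vertex 2.8 2.0 3.5
   vertex 1.4 0.2 1.2
  endloop
 endfacet
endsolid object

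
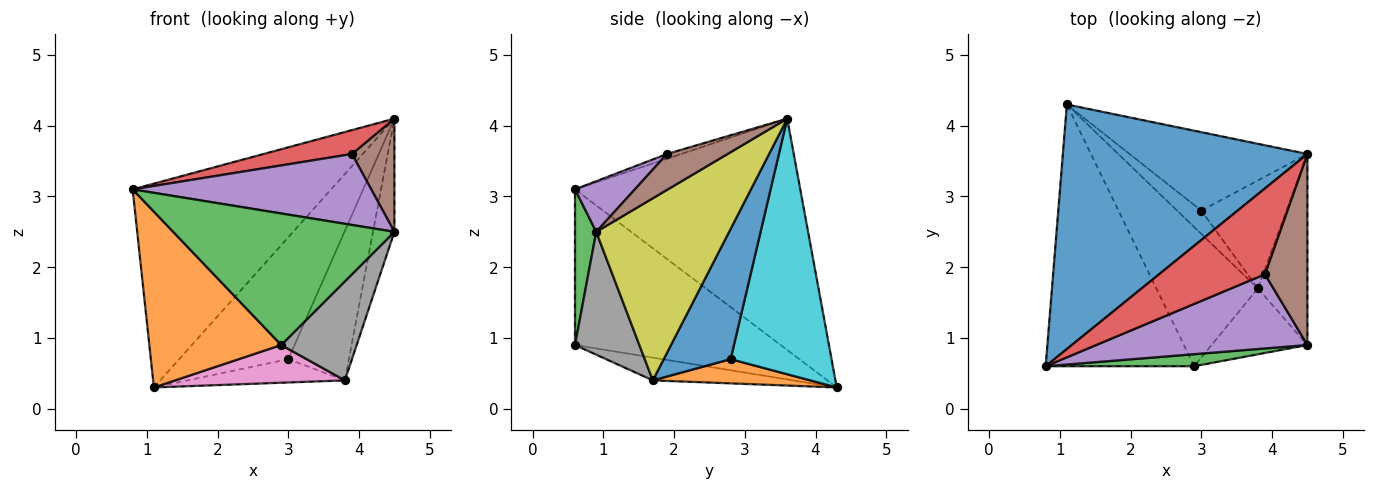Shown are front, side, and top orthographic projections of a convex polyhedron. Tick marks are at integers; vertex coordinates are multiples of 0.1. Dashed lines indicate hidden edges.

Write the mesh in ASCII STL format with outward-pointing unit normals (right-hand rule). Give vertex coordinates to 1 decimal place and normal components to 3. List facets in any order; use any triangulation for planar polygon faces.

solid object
 facet normal -0.588 0.518 0.621
  outer loop
   vertex 1.1 4.3 0.3
   vertex 0.8 0.6 3.1
   vertex 4.5 3.6 4.1
  endloop
 endfacet
 facet normal -0.656 -0.421 -0.626
  outer loop
   vertex 2.9 0.6 0.9
   vertex 0.8 0.6 3.1
   vertex 1.1 4.3 0.3
  endloop
 endfacet
 facet normal 0.095 -0.991 0.091
  outer loop
   vertex 4.5 0.9 2.5
   vertex 0.8 0.6 3.1
   vertex 2.9 0.6 0.9
  endloop
 endfacet
 facet normal -0.043 -0.268 0.962
  outer loop
   vertex 3.9 1.9 3.6
   vertex 4.5 3.6 4.1
   vertex 0.8 0.6 3.1
  endloop
 endfacet
 facet normal 0.171 -0.681 0.712
  outer loop
   vertex 3.9 1.9 3.6
   vertex 0.8 0.6 3.1
   vertex 4.5 0.9 2.5
  endloop
 endfacet
 facet normal 0.588 -0.412 0.696
  outer loop
   vertex 3.9 1.9 3.6
   vertex 4.5 0.9 2.5
   vertex 4.5 3.6 4.1
  endloop
 endfacet
 facet normal -0.211 -0.256 -0.943
  outer loop
   vertex 3.8 1.7 0.4
   vertex 2.9 0.6 0.9
   vertex 1.1 4.3 0.3
  endloop
 endfacet
 facet normal 0.579 -0.679 -0.452
  outer loop
   vertex 3.8 1.7 0.4
   vertex 4.5 0.9 2.5
   vertex 2.9 0.6 0.9
  endloop
 endfacet
 facet normal 0.953 0.154 -0.259
  outer loop
   vertex 3.8 1.7 0.4
   vertex 4.5 3.6 4.1
   vertex 4.5 0.9 2.5
  endloop
 endfacet
 facet normal 0.614 0.664 -0.427
  outer loop
   vertex 3.0 2.8 0.7
   vertex 1.1 4.3 0.3
   vertex 4.5 3.6 4.1
  endloop
 endfacet
 facet normal 0.667 0.604 -0.436
  outer loop
   vertex 3.0 2.8 0.7
   vertex 4.5 3.6 4.1
   vertex 3.8 1.7 0.4
  endloop
 endfacet
 facet normal 0.577 0.577 -0.577
  outer loop
   vertex 3.0 2.8 0.7
   vertex 3.8 1.7 0.4
   vertex 1.1 4.3 0.3
  endloop
 endfacet
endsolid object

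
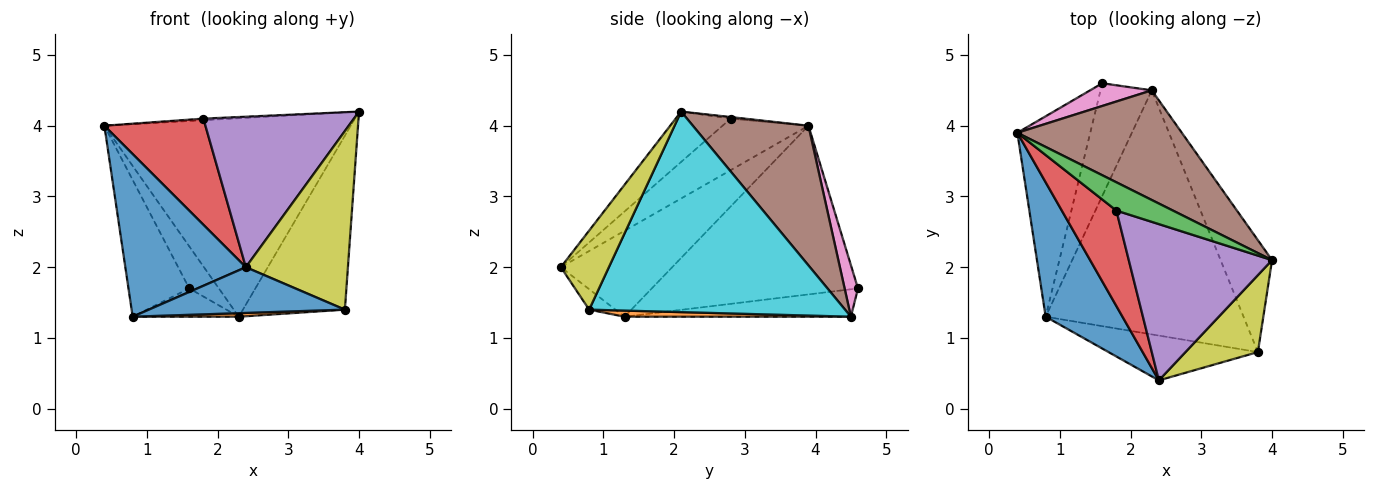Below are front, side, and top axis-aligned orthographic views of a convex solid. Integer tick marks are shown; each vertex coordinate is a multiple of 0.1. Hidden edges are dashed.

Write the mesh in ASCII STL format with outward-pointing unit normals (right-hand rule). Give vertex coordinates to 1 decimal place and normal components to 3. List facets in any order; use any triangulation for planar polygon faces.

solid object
 facet normal -0.580 -0.628 0.519
  outer loop
   vertex 0.8 1.3 1.3
   vertex 2.4 0.4 2.0
   vertex 0.4 3.9 4.0
  endloop
 endfacet
 facet normal -0.886 0.261 -0.383
  outer loop
   vertex 0.8 1.3 1.3
   vertex 0.4 3.9 4.0
   vertex 1.6 4.6 1.7
  endloop
 endfacet
 facet normal -0.028 0.055 0.998
  outer loop
   vertex 1.8 2.8 4.1
   vertex 4.0 2.1 4.2
   vertex 0.4 3.9 4.0
  endloop
 endfacet
 facet normal -0.534 -0.628 0.566
  outer loop
   vertex 1.8 2.8 4.1
   vertex 0.4 3.9 4.0
   vertex 2.4 0.4 2.0
  endloop
 endfacet
 facet normal -0.246 -0.672 0.698
  outer loop
   vertex 1.8 2.8 4.1
   vertex 2.4 0.4 2.0
   vertex 4.0 2.1 4.2
  endloop
 endfacet
 facet normal 0.380 0.810 0.447
  outer loop
   vertex 2.3 4.5 1.3
   vertex 0.4 3.9 4.0
   vertex 4.0 2.1 4.2
  endloop
 endfacet
 facet normal 0.369 0.818 0.441
  outer loop
   vertex 2.3 4.5 1.3
   vertex 1.6 4.6 1.7
   vertex 0.4 3.9 4.0
  endloop
 endfacet
 facet normal -0.461 0.216 -0.861
  outer loop
   vertex 2.3 4.5 1.3
   vertex 0.8 1.3 1.3
   vertex 1.6 4.6 1.7
  endloop
 endfacet
 facet normal 0.397 -0.843 0.363
  outer loop
   vertex 3.8 0.8 1.4
   vertex 4.0 2.1 4.2
   vertex 2.4 0.4 2.0
  endloop
 endfacet
 facet normal 0.904 0.360 -0.232
  outer loop
   vertex 3.8 0.8 1.4
   vertex 2.3 4.5 1.3
   vertex 4.0 2.1 4.2
  endloop
 endfacet
 facet normal -0.095 -0.711 -0.697
  outer loop
   vertex 3.8 0.8 1.4
   vertex 2.4 0.4 2.0
   vertex 0.8 1.3 1.3
  endloop
 endfacet
 facet normal 0.031 -0.014 -0.999
  outer loop
   vertex 3.8 0.8 1.4
   vertex 0.8 1.3 1.3
   vertex 2.3 4.5 1.3
  endloop
 endfacet
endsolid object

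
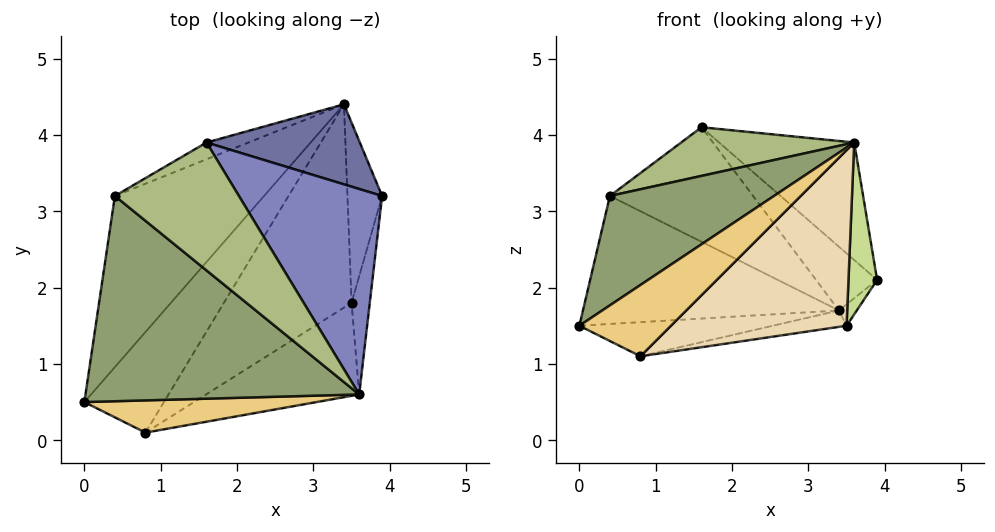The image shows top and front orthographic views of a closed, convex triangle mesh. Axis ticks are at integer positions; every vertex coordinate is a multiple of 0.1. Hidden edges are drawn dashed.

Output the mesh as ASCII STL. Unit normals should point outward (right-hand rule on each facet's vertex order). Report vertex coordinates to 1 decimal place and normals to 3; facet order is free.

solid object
 facet normal 0.656 0.470 0.590
  outer loop
   vertex 3.4 4.4 1.7
   vertex 1.6 3.9 4.1
   vertex 3.9 3.2 2.1
  endloop
 endfacet
 facet normal 0.671 0.368 0.643
  outer loop
   vertex 3.6 0.6 3.9
   vertex 3.9 3.2 2.1
   vertex 1.6 3.9 4.1
  endloop
 endfacet
 facet normal -0.539 0.505 -0.674
  outer loop
   vertex 0.4 3.2 3.2
   vertex 3.4 4.4 1.7
   vertex 0.0 0.5 1.5
  endloop
 endfacet
 facet normal -0.424 0.896 -0.131
  outer loop
   vertex 0.4 3.2 3.2
   vertex 1.6 3.9 4.1
   vertex 3.4 4.4 1.7
  endloop
 endfacet
 facet normal -0.499 -0.408 0.765
  outer loop
   vertex 0.4 3.2 3.2
   vertex 0.0 0.5 1.5
   vertex 3.6 0.6 3.9
  endloop
 endfacet
 facet normal -0.443 -0.319 0.838
  outer loop
   vertex 0.4 3.2 3.2
   vertex 3.6 0.6 3.9
   vertex 1.6 3.9 4.1
  endloop
 endfacet
 facet normal 0.966 -0.213 -0.147
  outer loop
   vertex 3.5 1.8 1.5
   vertex 3.9 3.2 2.1
   vertex 3.6 0.6 3.9
  endloop
 endfacet
 facet normal 0.733 0.080 -0.676
  outer loop
   vertex 3.5 1.8 1.5
   vertex 3.4 4.4 1.7
   vertex 3.9 3.2 2.1
  endloop
 endfacet
 facet normal -0.299 0.307 -0.904
  outer loop
   vertex 0.8 0.1 1.1
   vertex 0.0 0.5 1.5
   vertex 3.4 4.4 1.7
  endloop
 endfacet
 facet normal 0.097 0.080 -0.992
  outer loop
   vertex 0.8 0.1 1.1
   vertex 3.4 4.4 1.7
   vertex 3.5 1.8 1.5
  endloop
 endfacet
 facet normal -0.242 -0.884 0.400
  outer loop
   vertex 0.8 0.1 1.1
   vertex 3.6 0.6 3.9
   vertex 0.0 0.5 1.5
  endloop
 endfacet
 facet normal 0.530 -0.749 -0.397
  outer loop
   vertex 0.8 0.1 1.1
   vertex 3.5 1.8 1.5
   vertex 3.6 0.6 3.9
  endloop
 endfacet
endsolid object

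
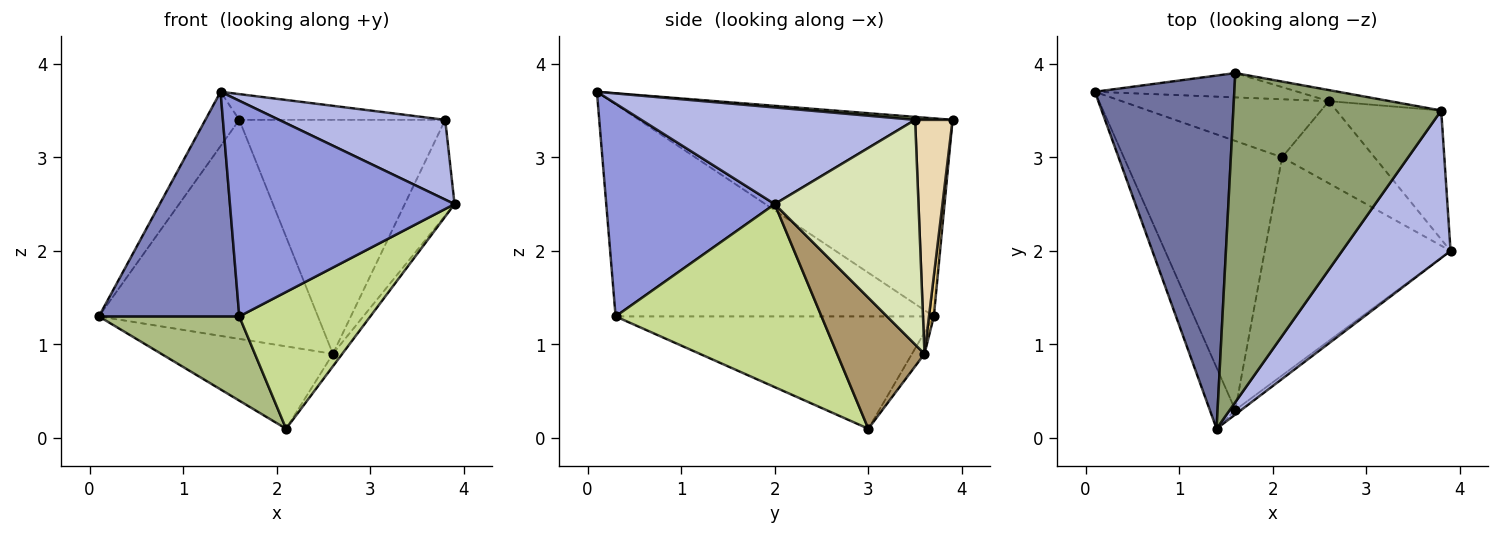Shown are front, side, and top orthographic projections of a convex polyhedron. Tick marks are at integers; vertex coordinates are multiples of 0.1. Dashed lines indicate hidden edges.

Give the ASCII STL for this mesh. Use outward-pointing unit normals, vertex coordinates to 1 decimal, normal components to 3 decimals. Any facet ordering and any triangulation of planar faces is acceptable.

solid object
 facet normal -0.815 0.088 0.573
  outer loop
   vertex 1.6 3.9 3.4
   vertex 0.1 3.7 1.3
   vertex 1.4 0.1 3.7
  endloop
 endfacet
 facet normal -0.909 -0.401 -0.109
  outer loop
   vertex 1.6 0.3 1.3
   vertex 1.4 0.1 3.7
   vertex 0.1 3.7 1.3
  endloop
 endfacet
 facet normal 0.600 -0.800 -0.017
  outer loop
   vertex 1.6 0.3 1.3
   vertex 3.9 2.0 2.5
   vertex 1.4 0.1 3.7
  endloop
 endfacet
 facet normal 0.617 -0.374 0.692
  outer loop
   vertex 3.8 3.5 3.4
   vertex 1.4 0.1 3.7
   vertex 3.9 2.0 2.5
  endloop
 endfacet
 facet normal 0.014 0.078 0.997
  outer loop
   vertex 3.8 3.5 3.4
   vertex 1.6 3.9 3.4
   vertex 1.4 0.1 3.7
  endloop
 endfacet
 facet normal -0.561 -0.247 -0.790
  outer loop
   vertex 2.1 3.0 0.1
   vertex 1.6 0.3 1.3
   vertex 0.1 3.7 1.3
  endloop
 endfacet
 facet normal 0.641 -0.408 -0.650
  outer loop
   vertex 2.1 3.0 0.1
   vertex 3.9 2.0 2.5
   vertex 1.6 0.3 1.3
  endloop
 endfacet
 facet normal 0.865 0.300 -0.403
  outer loop
   vertex 2.6 3.6 0.9
   vertex 3.8 3.5 3.4
   vertex 3.9 2.0 2.5
  endloop
 endfacet
 facet normal 0.814 0.087 -0.574
  outer loop
   vertex 2.6 3.6 0.9
   vertex 3.9 2.0 2.5
   vertex 2.1 3.0 0.1
  endloop
 endfacet
 facet normal -0.059 0.816 -0.575
  outer loop
   vertex 2.6 3.6 0.9
   vertex 2.1 3.0 0.1
   vertex 0.1 3.7 1.3
  endloop
 endfacet
 facet normal 0.022 0.994 -0.110
  outer loop
   vertex 2.6 3.6 0.9
   vertex 0.1 3.7 1.3
   vertex 1.6 3.9 3.4
  endloop
 endfacet
 facet normal 0.179 0.983 -0.046
  outer loop
   vertex 2.6 3.6 0.9
   vertex 1.6 3.9 3.4
   vertex 3.8 3.5 3.4
  endloop
 endfacet
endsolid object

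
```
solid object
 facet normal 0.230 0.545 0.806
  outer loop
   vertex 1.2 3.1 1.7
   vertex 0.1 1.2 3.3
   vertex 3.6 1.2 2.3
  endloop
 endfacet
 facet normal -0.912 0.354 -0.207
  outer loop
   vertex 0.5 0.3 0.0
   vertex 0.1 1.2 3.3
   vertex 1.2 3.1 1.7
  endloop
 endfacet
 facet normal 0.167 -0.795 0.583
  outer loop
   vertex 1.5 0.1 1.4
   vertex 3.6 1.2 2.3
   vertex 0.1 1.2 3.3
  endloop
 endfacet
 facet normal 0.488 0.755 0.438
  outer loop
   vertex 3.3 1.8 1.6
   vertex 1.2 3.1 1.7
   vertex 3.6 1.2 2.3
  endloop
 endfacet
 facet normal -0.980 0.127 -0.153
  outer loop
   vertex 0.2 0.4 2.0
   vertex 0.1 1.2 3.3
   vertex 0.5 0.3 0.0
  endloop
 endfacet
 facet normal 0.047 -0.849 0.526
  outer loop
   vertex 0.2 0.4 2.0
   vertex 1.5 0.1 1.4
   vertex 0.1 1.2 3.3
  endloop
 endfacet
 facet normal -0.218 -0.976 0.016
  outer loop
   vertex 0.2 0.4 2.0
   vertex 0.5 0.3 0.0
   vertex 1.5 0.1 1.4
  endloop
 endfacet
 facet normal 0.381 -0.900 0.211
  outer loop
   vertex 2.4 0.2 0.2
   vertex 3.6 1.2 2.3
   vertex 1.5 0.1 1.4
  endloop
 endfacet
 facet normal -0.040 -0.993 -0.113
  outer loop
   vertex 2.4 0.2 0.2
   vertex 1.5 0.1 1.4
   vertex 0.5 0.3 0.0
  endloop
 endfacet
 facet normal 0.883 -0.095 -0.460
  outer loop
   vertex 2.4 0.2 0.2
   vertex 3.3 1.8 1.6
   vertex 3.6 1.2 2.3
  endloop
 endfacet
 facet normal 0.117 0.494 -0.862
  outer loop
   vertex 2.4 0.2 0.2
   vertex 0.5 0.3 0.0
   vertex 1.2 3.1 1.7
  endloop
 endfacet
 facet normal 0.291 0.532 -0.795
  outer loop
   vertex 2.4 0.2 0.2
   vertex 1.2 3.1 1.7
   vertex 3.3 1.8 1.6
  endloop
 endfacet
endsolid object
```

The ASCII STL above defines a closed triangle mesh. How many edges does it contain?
18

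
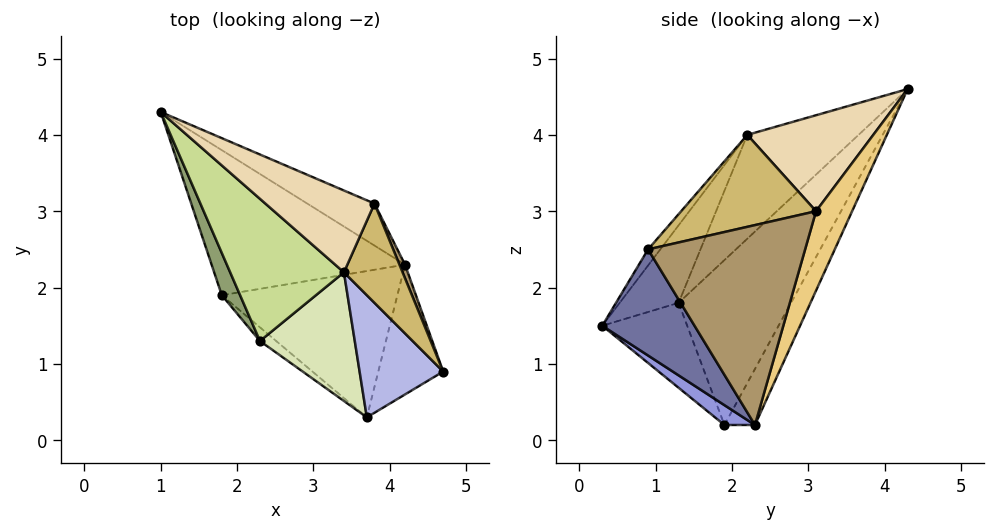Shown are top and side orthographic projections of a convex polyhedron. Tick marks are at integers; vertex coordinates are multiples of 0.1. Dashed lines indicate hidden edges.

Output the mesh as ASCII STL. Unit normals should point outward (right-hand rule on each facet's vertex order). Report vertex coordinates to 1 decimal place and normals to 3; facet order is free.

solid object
 facet normal 0.747 -0.484 -0.457
  outer loop
   vertex 4.2 2.3 0.2
   vertex 4.7 0.9 2.5
   vertex 3.7 0.3 1.5
  endloop
 endfacet
 facet normal -0.143 0.858 -0.494
  outer loop
   vertex 1.8 1.9 0.2
   vertex 1.0 4.3 4.6
   vertex 4.2 2.3 0.2
  endloop
 endfacet
 facet normal 0.093 -0.559 -0.824
  outer loop
   vertex 1.8 1.9 0.2
   vertex 4.2 2.3 0.2
   vertex 3.7 0.3 1.5
  endloop
 endfacet
 facet normal -0.114 -0.798 0.592
  outer loop
   vertex 3.4 2.2 4.0
   vertex 3.7 0.3 1.5
   vertex 4.7 0.9 2.5
  endloop
 endfacet
 facet normal -0.877 -0.471 0.097
  outer loop
   vertex 2.3 1.3 1.8
   vertex 1.0 4.3 4.6
   vertex 1.8 1.9 0.2
  endloop
 endfacet
 facet normal -0.593 -0.797 -0.113
  outer loop
   vertex 2.3 1.3 1.8
   vertex 1.8 1.9 0.2
   vertex 3.7 0.3 1.5
  endloop
 endfacet
 facet normal -0.481 -0.700 0.527
  outer loop
   vertex 2.3 1.3 1.8
   vertex 3.4 2.2 4.0
   vertex 1.0 4.3 4.6
  endloop
 endfacet
 facet normal -0.422 -0.745 0.516
  outer loop
   vertex 2.3 1.3 1.8
   vertex 3.7 0.3 1.5
   vertex 3.4 2.2 4.0
  endloop
 endfacet
 facet normal 0.927 0.373 0.026
  outer loop
   vertex 3.8 3.1 3.0
   vertex 4.7 0.9 2.5
   vertex 4.2 2.3 0.2
  endloop
 endfacet
 facet normal 0.823 0.217 0.525
  outer loop
   vertex 3.8 3.1 3.0
   vertex 3.4 2.2 4.0
   vertex 4.7 0.9 2.5
  endloop
 endfacet
 facet normal 0.270 0.935 -0.229
  outer loop
   vertex 3.8 3.1 3.0
   vertex 4.2 2.3 0.2
   vertex 1.0 4.3 4.6
  endloop
 endfacet
 facet normal 0.581 0.475 0.660
  outer loop
   vertex 3.8 3.1 3.0
   vertex 1.0 4.3 4.6
   vertex 3.4 2.2 4.0
  endloop
 endfacet
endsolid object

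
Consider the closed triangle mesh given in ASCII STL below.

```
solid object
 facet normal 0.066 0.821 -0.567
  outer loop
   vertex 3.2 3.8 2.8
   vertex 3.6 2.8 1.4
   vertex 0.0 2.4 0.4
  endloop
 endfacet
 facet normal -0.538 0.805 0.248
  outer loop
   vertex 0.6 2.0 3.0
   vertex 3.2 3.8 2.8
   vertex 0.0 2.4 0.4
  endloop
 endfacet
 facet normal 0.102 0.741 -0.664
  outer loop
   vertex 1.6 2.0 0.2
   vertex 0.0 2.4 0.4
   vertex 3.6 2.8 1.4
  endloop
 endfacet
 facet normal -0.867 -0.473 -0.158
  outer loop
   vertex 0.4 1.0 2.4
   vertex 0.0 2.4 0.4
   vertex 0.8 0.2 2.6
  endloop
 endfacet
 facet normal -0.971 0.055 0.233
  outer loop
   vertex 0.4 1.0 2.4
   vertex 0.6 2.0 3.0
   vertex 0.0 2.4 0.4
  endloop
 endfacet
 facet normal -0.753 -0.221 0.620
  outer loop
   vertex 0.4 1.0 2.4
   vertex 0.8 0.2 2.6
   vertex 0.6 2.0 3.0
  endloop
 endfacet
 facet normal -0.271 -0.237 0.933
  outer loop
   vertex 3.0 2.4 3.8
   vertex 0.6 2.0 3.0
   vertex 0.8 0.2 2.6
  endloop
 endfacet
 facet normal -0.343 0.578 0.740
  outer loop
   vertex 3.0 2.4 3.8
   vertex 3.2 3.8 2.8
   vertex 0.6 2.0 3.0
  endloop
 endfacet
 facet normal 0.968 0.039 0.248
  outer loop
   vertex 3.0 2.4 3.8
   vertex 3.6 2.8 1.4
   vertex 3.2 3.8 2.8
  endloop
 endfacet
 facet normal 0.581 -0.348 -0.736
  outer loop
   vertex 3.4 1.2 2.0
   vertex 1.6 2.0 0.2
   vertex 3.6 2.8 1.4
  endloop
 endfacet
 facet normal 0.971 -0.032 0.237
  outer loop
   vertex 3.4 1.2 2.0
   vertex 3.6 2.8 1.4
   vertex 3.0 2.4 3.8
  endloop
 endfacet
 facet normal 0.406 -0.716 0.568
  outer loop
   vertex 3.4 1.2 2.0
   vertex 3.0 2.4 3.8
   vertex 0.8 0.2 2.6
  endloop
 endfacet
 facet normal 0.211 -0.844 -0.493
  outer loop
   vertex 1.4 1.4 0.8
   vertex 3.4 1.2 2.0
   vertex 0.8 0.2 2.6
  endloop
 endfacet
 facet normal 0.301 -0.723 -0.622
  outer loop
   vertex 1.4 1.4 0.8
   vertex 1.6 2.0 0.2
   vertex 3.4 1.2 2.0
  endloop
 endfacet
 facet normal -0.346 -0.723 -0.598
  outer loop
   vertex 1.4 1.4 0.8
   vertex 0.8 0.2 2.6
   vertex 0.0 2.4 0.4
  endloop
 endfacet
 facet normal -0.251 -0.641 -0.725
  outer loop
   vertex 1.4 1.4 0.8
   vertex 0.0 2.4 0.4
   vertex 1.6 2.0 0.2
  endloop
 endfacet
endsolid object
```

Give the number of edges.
24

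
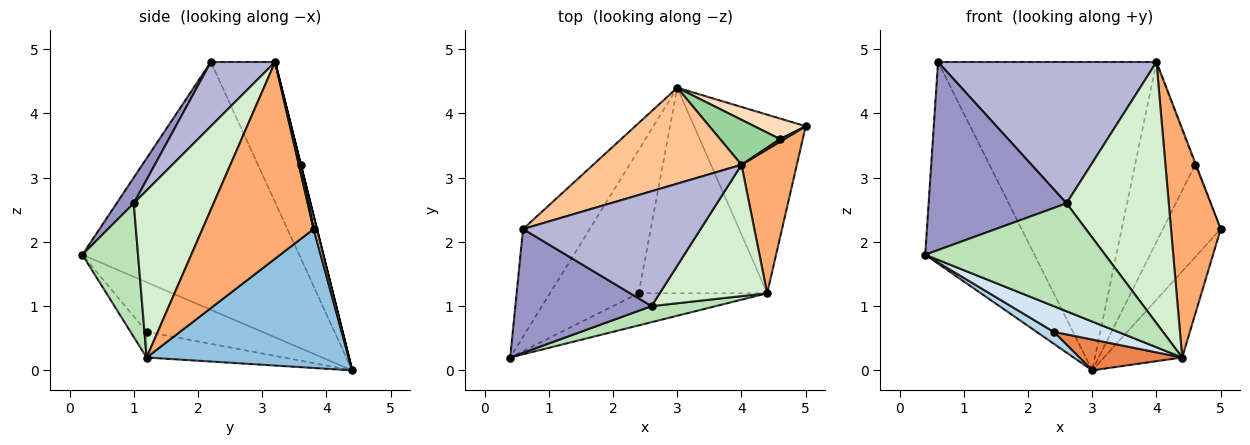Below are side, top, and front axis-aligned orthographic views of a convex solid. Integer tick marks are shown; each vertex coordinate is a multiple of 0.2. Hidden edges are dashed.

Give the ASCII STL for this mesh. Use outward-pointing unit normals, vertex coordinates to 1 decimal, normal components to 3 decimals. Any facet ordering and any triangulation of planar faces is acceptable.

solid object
 facet normal -0.868 0.437 -0.234
  outer loop
   vertex 0.6 2.2 4.8
   vertex 3.0 4.4 0.0
   vertex 0.4 0.2 1.8
  endloop
 endfacet
 facet normal 0.746 0.289 -0.600
  outer loop
   vertex 4.4 1.2 0.2
   vertex 3.0 4.4 0.0
   vertex 5.0 3.8 2.2
  endloop
 endfacet
 facet normal -0.486 -0.072 -0.871
  outer loop
   vertex 2.4 1.2 0.6
   vertex 0.4 0.2 1.8
   vertex 3.0 4.4 0.0
  endloop
 endfacet
 facet normal -0.154 -0.617 -0.772
  outer loop
   vertex 2.4 1.2 0.6
   vertex 4.4 1.2 0.2
   vertex 0.4 0.2 1.8
  endloop
 endfacet
 facet normal -0.194 -0.146 -0.970
  outer loop
   vertex 2.4 1.2 0.6
   vertex 3.0 4.4 0.0
   vertex 4.4 1.2 0.2
  endloop
 endfacet
 facet normal 0.884 -0.395 0.249
  outer loop
   vertex 4.0 3.2 4.8
   vertex 4.4 1.2 0.2
   vertex 5.0 3.8 2.2
  endloop
 endfacet
 facet normal -0.270 0.919 0.286
  outer loop
   vertex 4.0 3.2 4.8
   vertex 3.0 4.4 0.0
   vertex 0.6 2.2 4.8
  endloop
 endfacet
 facet normal 0.054 0.975 0.217
  outer loop
   vertex 4.6 3.6 3.2
   vertex 5.0 3.8 2.2
   vertex 3.0 4.4 0.0
  endloop
 endfacet
 facet normal 0.816 0.408 0.408
  outer loop
   vertex 4.6 3.6 3.2
   vertex 4.0 3.2 4.8
   vertex 5.0 3.8 2.2
  endloop
 endfacet
 facet normal 0.000 0.970 0.243
  outer loop
   vertex 4.6 3.6 3.2
   vertex 3.0 4.4 0.0
   vertex 4.0 3.2 4.8
  endloop
 endfacet
 facet normal 0.293 -0.946 0.141
  outer loop
   vertex 2.6 1.0 2.6
   vertex 0.4 0.2 1.8
   vertex 4.4 1.2 0.2
  endloop
 endfacet
 facet normal 0.572 -0.733 0.368
  outer loop
   vertex 2.6 1.0 2.6
   vertex 4.4 1.2 0.2
   vertex 4.0 3.2 4.8
  endloop
 endfacet
 facet normal 0.103 -0.831 0.547
  outer loop
   vertex 2.6 1.0 2.6
   vertex 0.6 2.2 4.8
   vertex 0.4 0.2 1.8
  endloop
 endfacet
 facet normal 0.223 -0.757 0.615
  outer loop
   vertex 2.6 1.0 2.6
   vertex 4.0 3.2 4.8
   vertex 0.6 2.2 4.8
  endloop
 endfacet
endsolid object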